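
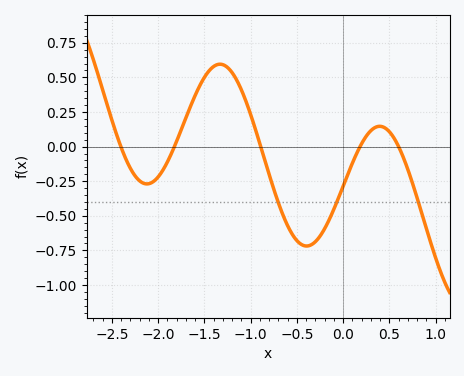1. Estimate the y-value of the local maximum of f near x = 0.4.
0.147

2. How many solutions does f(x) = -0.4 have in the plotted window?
3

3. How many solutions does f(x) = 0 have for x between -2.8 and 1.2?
5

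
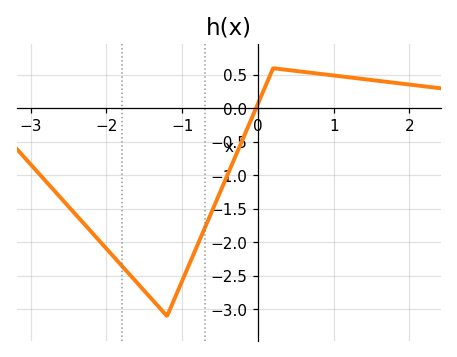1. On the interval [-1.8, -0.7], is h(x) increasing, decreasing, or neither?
neither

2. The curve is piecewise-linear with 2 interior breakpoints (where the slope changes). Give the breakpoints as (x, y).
(-1.2, -3.1); (0.2, 0.6)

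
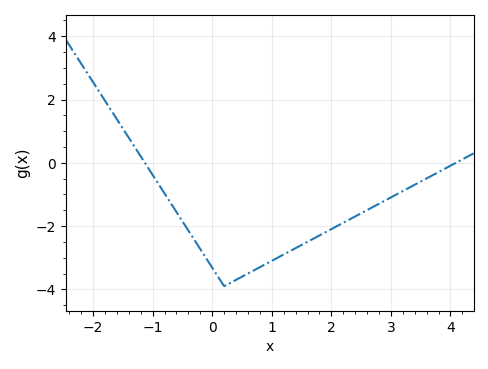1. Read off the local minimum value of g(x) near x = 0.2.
-3.9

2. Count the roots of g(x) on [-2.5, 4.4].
2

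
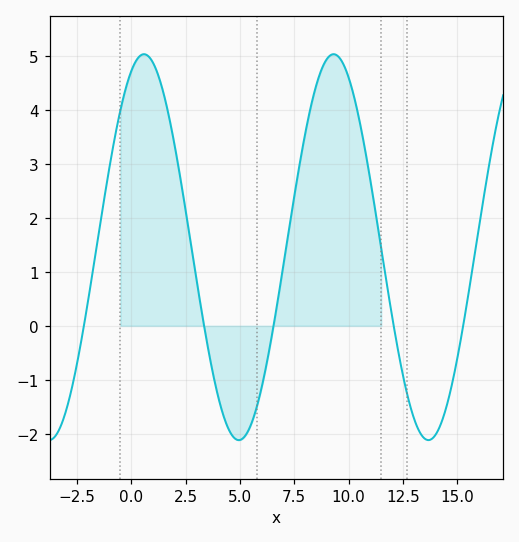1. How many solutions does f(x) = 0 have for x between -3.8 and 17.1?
5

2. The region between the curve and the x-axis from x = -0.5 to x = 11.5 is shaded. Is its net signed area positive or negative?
positive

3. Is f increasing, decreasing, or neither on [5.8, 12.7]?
neither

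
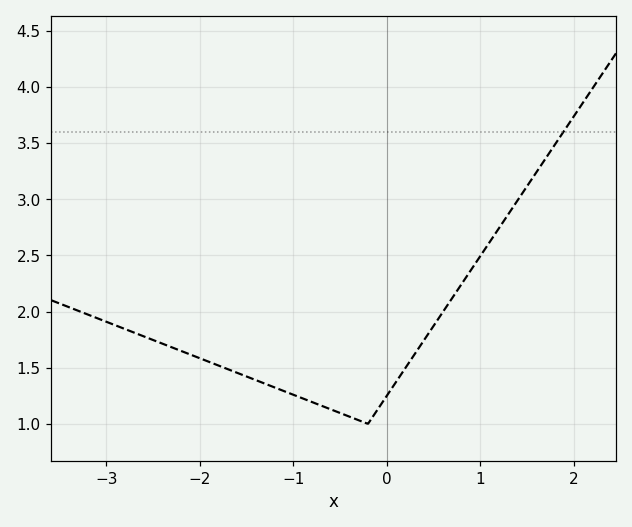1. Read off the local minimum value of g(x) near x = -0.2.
1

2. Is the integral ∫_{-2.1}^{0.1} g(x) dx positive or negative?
positive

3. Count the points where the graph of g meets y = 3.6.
1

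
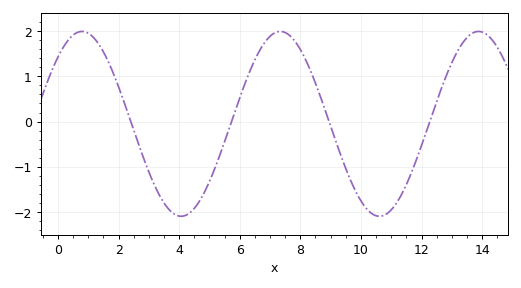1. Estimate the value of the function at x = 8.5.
0.846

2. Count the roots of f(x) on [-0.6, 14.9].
4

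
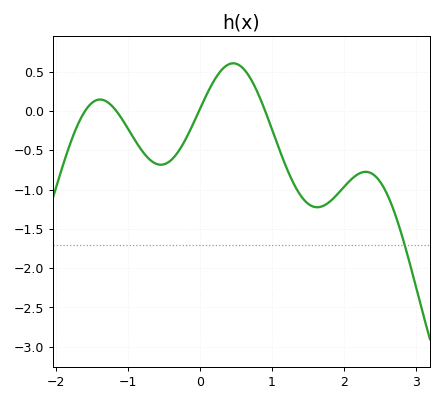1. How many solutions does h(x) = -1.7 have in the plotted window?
1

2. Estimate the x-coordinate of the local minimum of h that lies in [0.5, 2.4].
1.6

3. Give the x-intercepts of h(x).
-1.6, -1.2, 0, 0.9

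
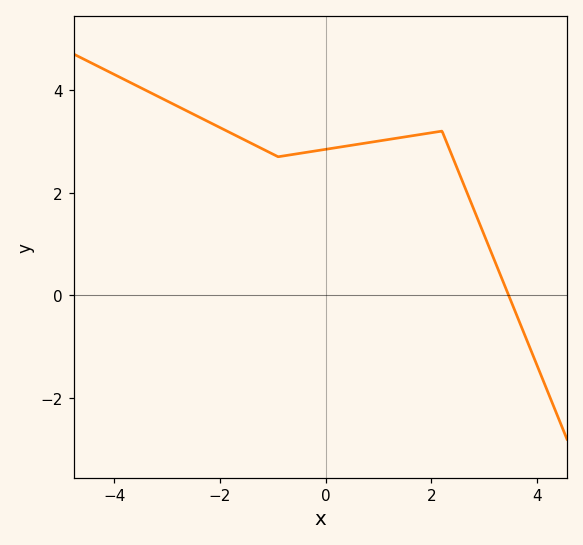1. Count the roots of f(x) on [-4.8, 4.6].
1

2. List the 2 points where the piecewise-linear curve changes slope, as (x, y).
(-0.9, 2.7); (2.2, 3.2)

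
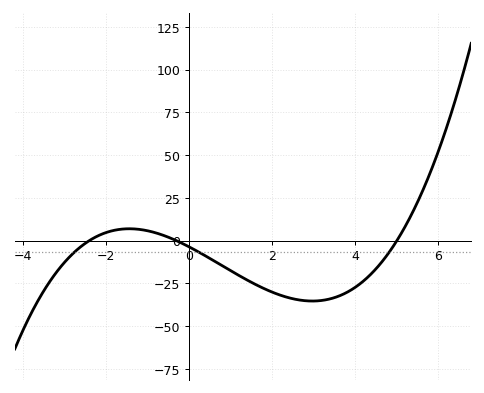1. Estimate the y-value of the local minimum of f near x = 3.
-35.3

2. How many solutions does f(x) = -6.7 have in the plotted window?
3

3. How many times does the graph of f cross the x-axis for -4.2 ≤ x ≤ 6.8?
3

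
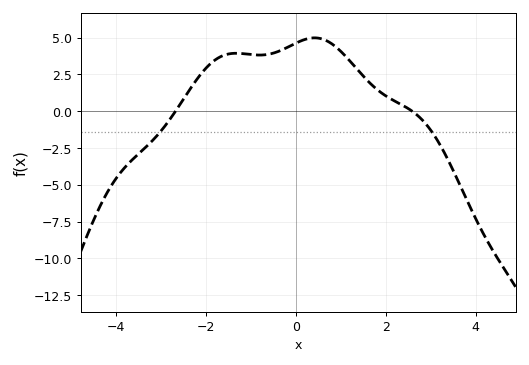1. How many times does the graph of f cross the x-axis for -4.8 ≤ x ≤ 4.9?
2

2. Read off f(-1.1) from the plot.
3.8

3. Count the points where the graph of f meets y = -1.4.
2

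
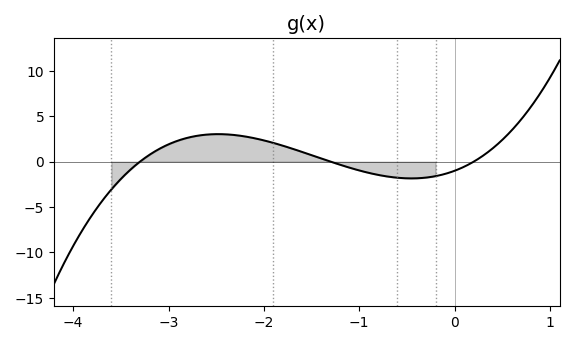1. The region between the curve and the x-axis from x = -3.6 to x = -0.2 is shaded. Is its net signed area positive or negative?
positive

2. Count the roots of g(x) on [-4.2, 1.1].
3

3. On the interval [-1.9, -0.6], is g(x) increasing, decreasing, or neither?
decreasing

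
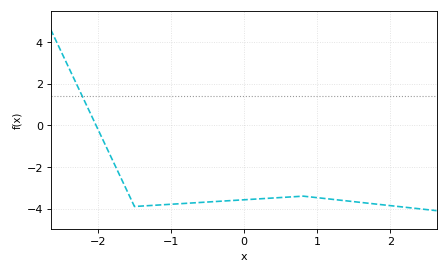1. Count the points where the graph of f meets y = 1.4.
1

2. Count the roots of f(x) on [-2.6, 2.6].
1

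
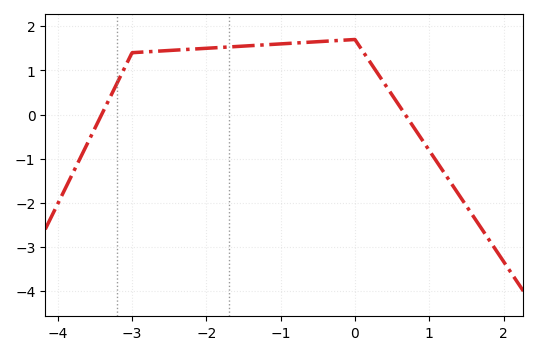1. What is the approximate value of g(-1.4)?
1.56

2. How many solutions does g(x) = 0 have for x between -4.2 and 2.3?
2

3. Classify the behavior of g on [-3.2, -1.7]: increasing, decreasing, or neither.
increasing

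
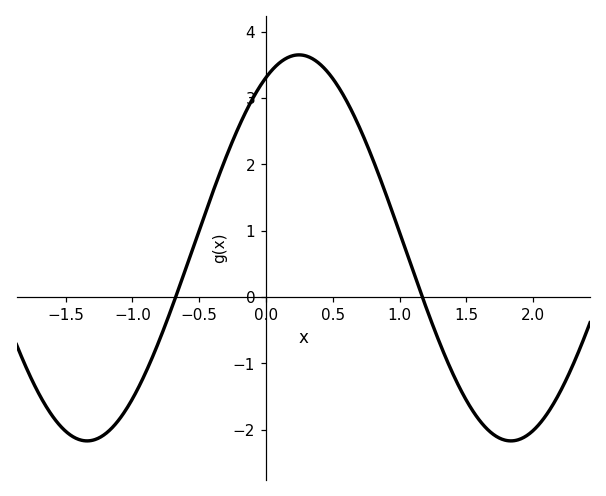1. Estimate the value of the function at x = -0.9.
-1.1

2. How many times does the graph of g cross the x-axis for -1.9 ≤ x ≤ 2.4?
2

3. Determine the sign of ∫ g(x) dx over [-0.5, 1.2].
positive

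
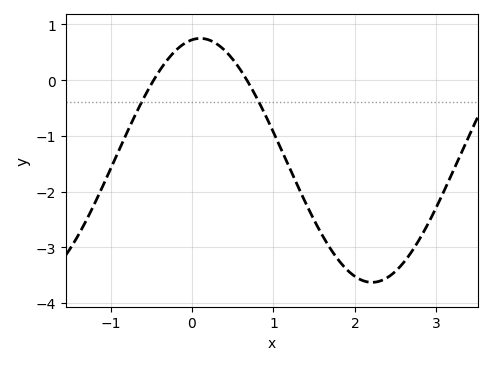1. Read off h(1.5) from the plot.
-2.51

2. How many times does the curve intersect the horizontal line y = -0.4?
2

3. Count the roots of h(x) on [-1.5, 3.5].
2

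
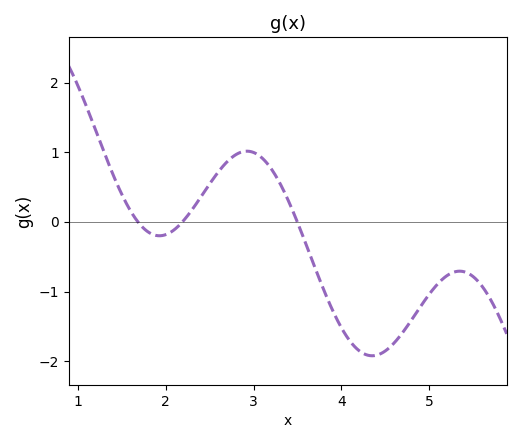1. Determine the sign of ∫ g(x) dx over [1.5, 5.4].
negative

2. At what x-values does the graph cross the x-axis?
1.68, 2.19, 3.5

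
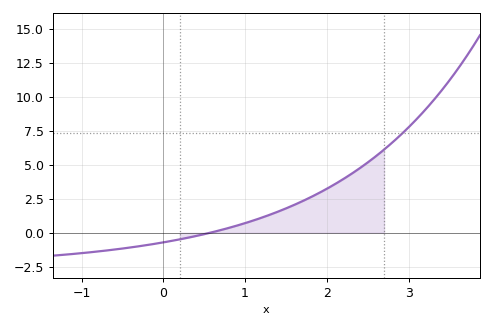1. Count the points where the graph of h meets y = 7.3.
1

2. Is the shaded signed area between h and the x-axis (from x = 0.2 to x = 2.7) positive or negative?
positive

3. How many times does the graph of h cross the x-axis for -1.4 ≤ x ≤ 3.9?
1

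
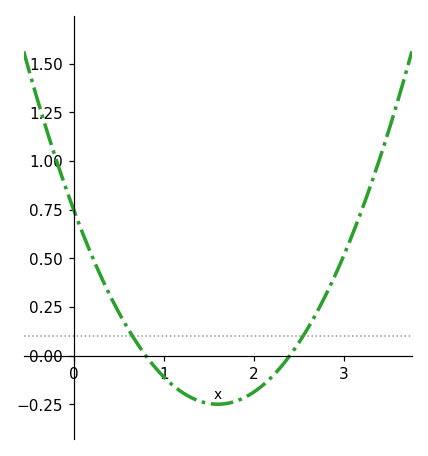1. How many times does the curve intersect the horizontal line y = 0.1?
2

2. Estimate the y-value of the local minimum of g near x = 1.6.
-0.25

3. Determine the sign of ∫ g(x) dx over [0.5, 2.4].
negative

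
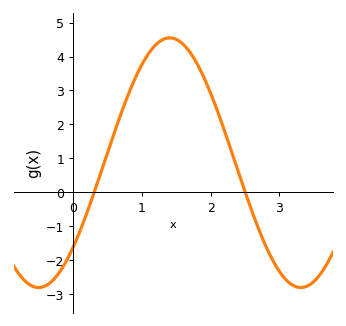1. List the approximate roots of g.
0.309, 2.5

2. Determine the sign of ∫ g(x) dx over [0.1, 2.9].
positive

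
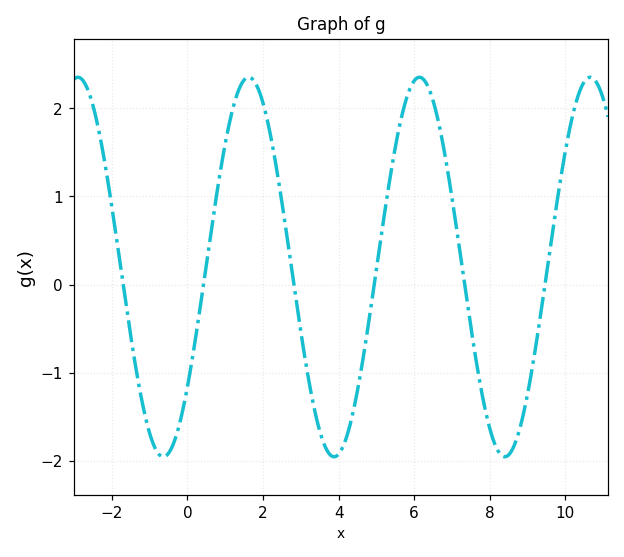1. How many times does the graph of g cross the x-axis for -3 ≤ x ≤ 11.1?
6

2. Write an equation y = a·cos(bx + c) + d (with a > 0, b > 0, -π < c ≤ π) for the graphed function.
y = 2.15cos(1.39x - 2.25) + 0.2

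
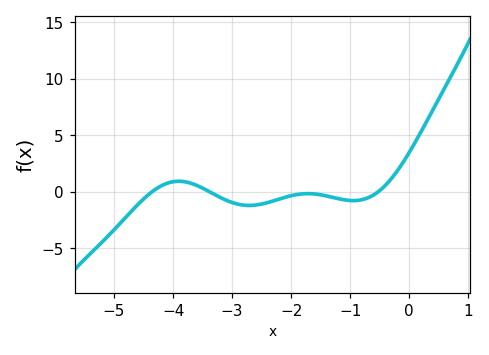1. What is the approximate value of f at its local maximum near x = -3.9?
0.922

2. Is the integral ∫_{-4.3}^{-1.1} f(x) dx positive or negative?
negative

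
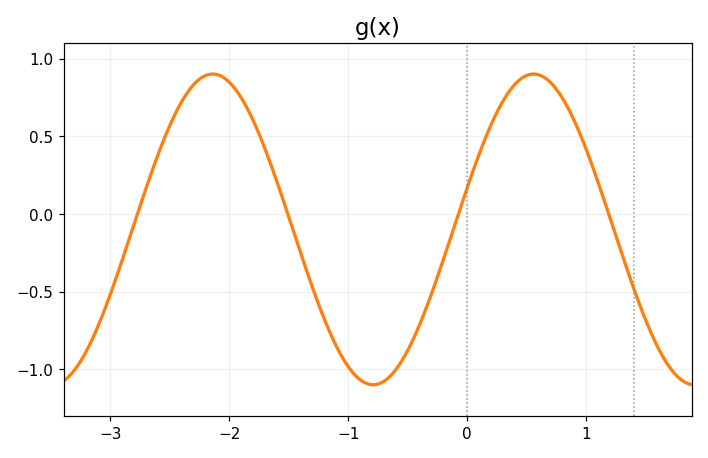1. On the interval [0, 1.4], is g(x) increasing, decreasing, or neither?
neither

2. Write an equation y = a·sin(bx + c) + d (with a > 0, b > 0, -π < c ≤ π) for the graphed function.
y = 1sin(2.33x + 0.272) - 0.1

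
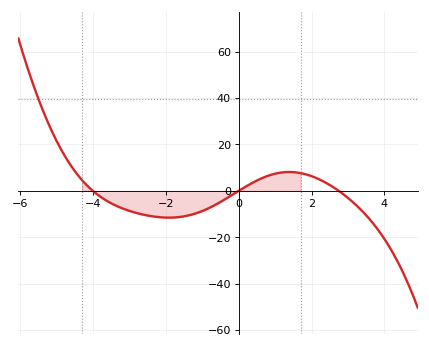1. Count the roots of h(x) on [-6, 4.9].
3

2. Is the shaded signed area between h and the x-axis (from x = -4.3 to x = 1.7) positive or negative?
negative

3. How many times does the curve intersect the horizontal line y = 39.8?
1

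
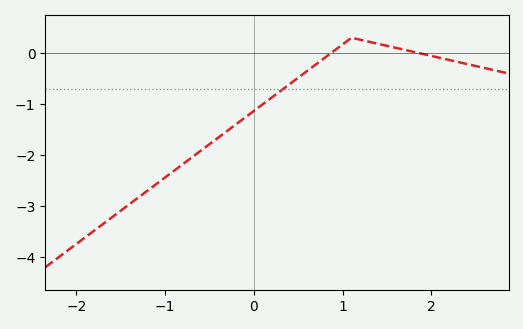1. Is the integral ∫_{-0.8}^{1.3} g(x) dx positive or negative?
negative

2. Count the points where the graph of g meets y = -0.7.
1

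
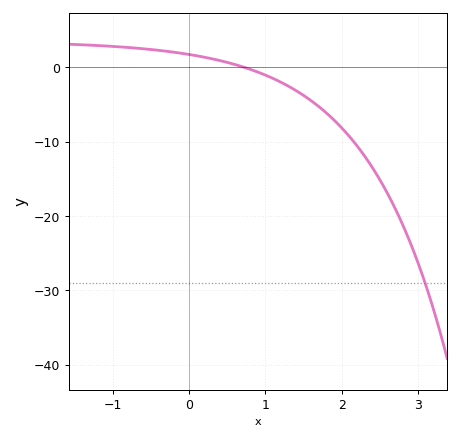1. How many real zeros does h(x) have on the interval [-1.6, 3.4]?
1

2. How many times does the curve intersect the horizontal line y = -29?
1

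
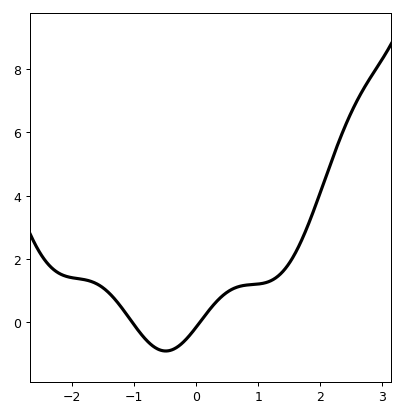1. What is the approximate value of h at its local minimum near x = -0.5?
-0.907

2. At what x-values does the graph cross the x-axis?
-1.03, 0.062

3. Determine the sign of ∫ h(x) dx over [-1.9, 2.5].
positive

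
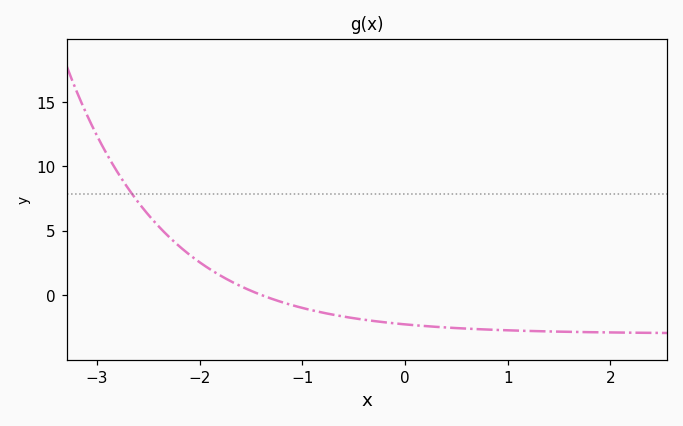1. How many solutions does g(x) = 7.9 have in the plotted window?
1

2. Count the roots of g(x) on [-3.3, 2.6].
1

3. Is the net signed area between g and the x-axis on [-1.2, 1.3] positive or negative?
negative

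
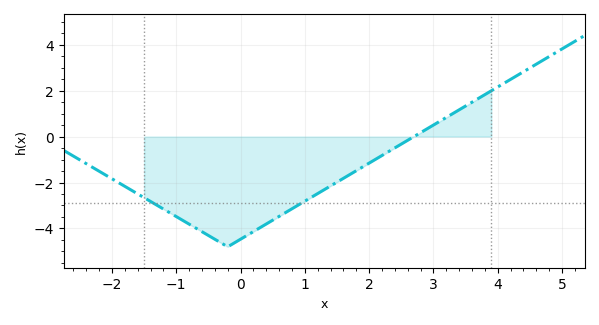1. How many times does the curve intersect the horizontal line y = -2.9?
2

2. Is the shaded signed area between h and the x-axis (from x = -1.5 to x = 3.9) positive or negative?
negative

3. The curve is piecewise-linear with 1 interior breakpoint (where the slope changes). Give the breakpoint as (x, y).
(-0.2, -4.8)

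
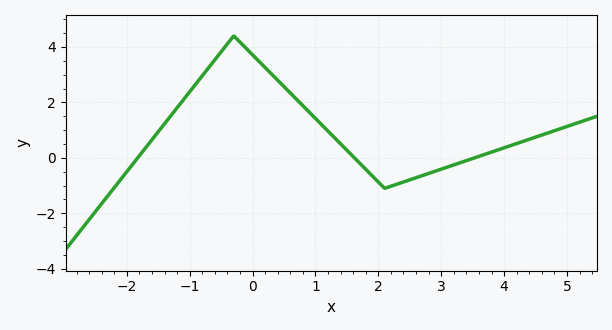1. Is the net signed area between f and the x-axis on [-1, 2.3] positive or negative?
positive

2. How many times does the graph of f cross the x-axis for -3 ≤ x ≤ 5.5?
3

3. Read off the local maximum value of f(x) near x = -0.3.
4.4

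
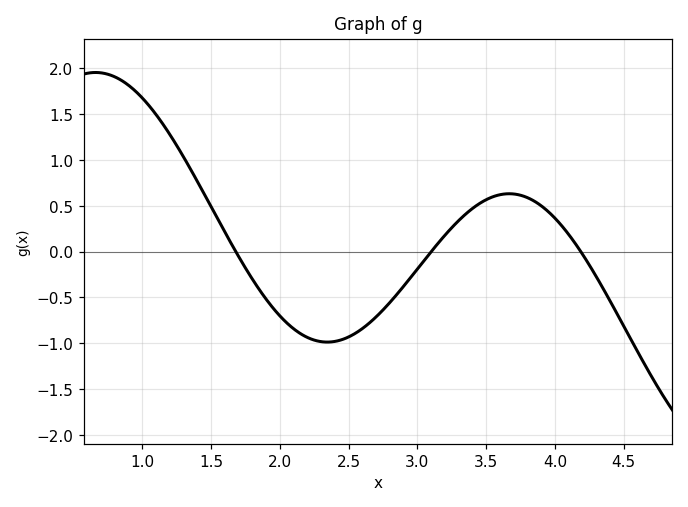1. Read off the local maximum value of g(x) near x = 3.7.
0.65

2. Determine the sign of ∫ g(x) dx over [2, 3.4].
negative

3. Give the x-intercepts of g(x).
1.7, 3.1, 4.2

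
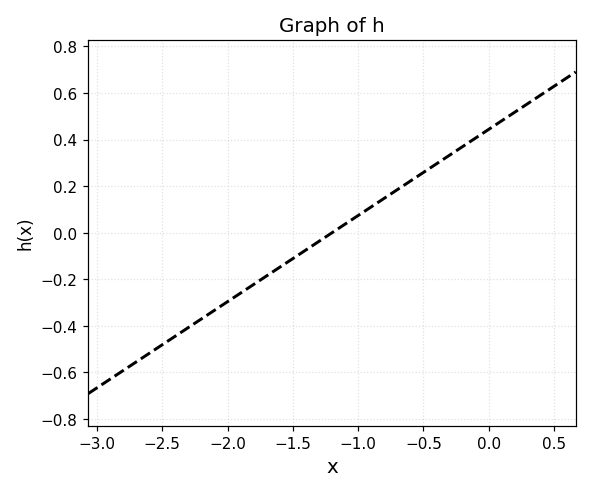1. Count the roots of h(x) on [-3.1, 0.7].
1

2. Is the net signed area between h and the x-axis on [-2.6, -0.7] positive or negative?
negative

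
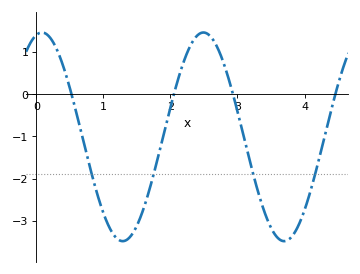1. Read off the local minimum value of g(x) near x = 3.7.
-3.5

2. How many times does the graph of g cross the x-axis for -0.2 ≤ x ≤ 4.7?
4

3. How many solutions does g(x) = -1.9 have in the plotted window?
4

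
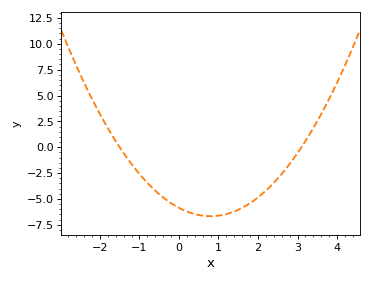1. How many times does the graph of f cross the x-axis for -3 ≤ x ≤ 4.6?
2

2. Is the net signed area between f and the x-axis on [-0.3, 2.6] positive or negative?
negative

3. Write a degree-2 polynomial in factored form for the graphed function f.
y = 1.26(x + 1.5)(x - 3.1)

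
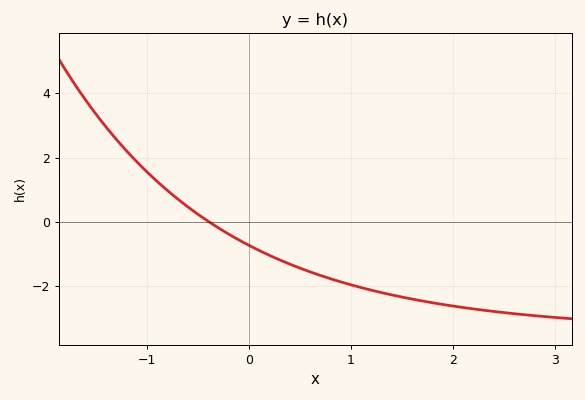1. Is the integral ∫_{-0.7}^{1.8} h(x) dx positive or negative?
negative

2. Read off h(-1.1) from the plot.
1.87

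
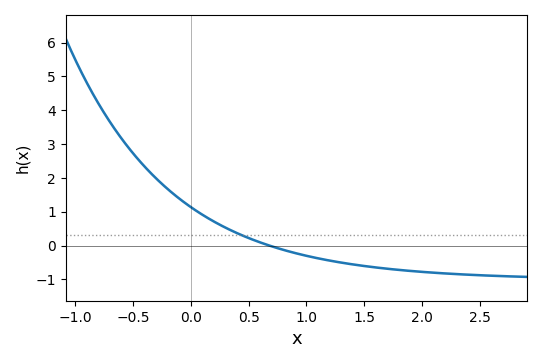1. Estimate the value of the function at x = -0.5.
2.7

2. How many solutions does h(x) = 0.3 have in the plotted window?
1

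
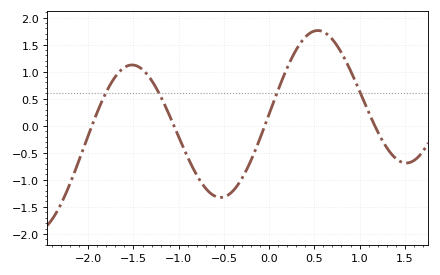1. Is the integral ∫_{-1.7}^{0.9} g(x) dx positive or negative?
positive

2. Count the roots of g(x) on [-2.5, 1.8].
4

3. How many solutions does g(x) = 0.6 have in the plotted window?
4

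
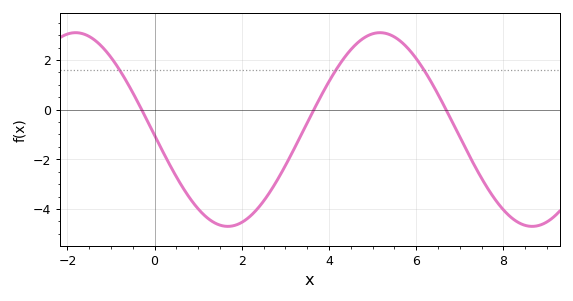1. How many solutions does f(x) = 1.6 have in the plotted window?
3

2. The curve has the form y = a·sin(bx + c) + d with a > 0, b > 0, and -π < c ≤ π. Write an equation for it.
y = 3.9sin(0.9x - 3.08) - 0.8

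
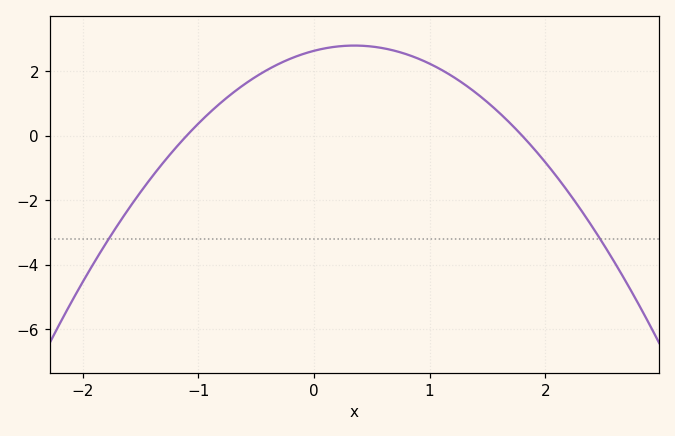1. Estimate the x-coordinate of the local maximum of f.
0.3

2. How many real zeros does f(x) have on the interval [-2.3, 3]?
2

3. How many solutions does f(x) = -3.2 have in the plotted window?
2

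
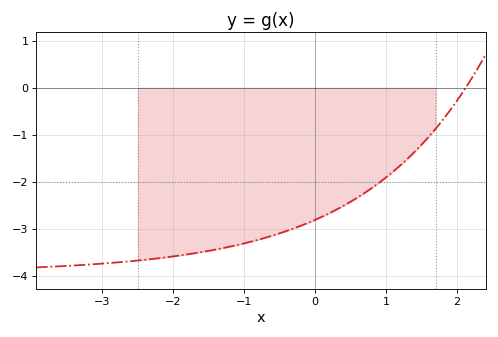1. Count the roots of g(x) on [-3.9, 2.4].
1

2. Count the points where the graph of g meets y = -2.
1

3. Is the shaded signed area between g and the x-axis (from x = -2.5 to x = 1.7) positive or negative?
negative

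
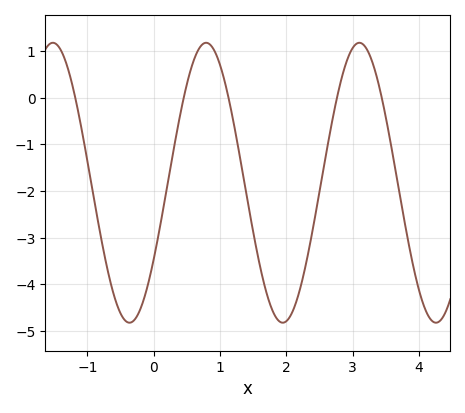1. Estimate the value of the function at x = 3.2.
1.1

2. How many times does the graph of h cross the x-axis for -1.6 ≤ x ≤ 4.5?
5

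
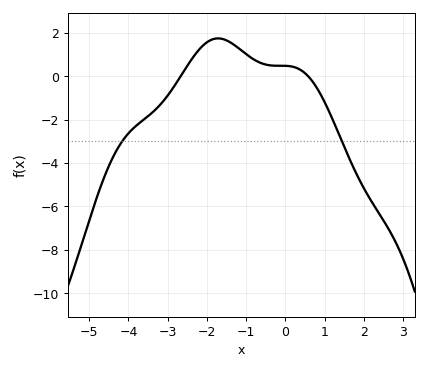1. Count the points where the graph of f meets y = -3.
2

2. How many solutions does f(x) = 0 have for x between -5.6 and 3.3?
2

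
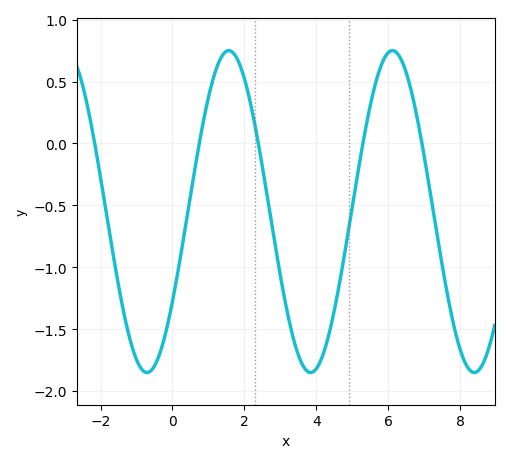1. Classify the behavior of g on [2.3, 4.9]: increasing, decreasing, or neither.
neither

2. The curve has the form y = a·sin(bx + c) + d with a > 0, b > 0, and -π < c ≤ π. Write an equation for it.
y = 1.3sin(1.38x - 0.592) - 0.55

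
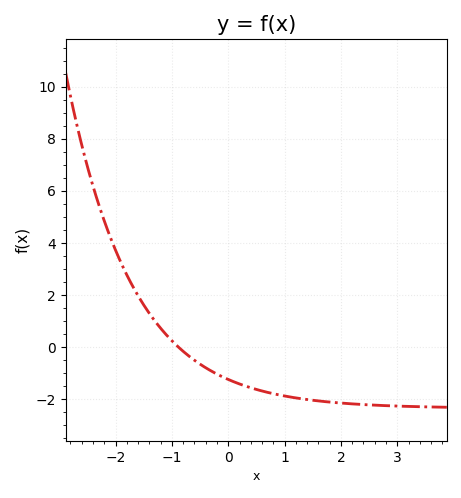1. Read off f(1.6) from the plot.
-2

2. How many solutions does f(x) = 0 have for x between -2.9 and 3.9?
1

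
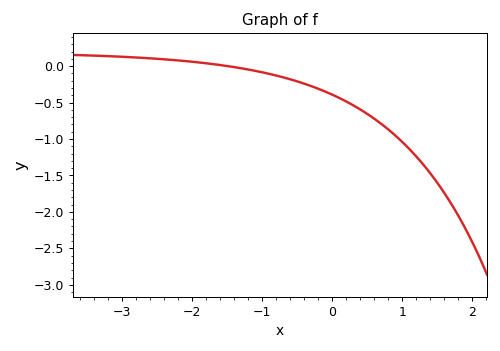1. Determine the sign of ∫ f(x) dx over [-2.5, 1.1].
negative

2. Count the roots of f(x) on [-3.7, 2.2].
1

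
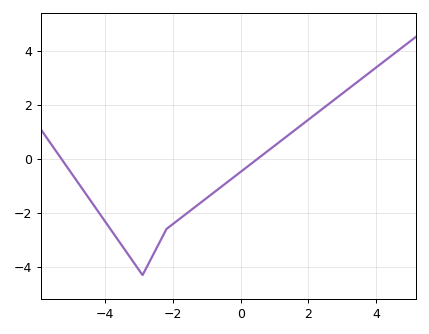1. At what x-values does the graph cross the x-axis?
-5.2, 0.4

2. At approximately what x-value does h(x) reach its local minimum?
-2.8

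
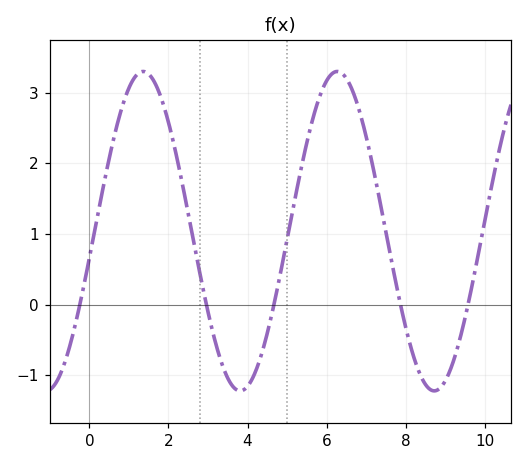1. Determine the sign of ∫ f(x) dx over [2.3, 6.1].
positive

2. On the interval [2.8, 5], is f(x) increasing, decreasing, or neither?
neither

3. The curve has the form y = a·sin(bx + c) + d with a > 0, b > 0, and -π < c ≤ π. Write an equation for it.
y = 2.26sin(1.28x - 0.17) + 1.04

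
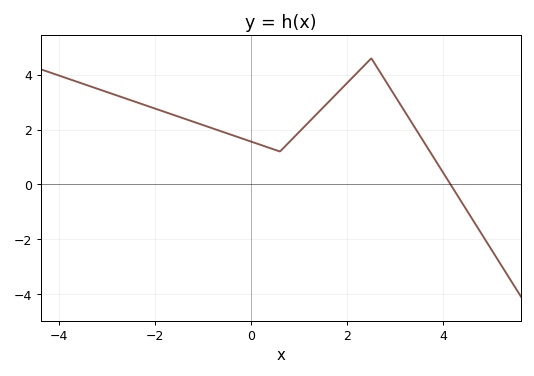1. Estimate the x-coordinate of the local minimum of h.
0.6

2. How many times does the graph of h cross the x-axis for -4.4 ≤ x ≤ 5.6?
1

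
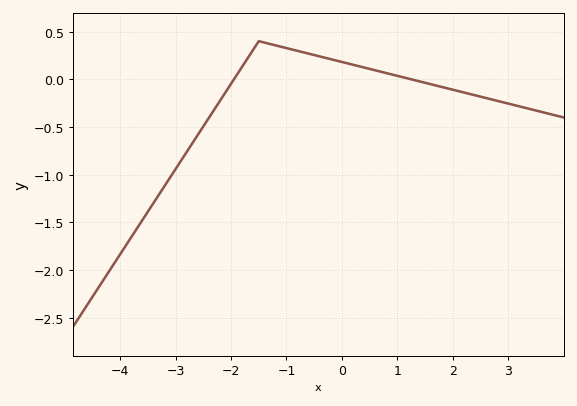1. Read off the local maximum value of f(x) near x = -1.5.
0.4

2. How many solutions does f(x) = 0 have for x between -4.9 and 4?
2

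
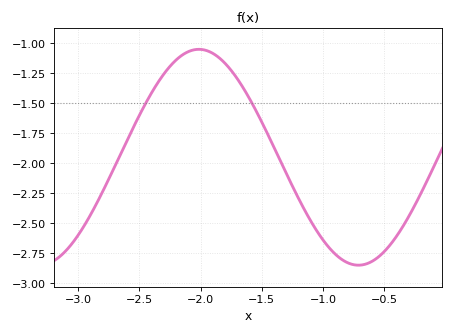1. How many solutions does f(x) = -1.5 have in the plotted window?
2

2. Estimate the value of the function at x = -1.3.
-2.08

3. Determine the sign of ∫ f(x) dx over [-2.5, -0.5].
negative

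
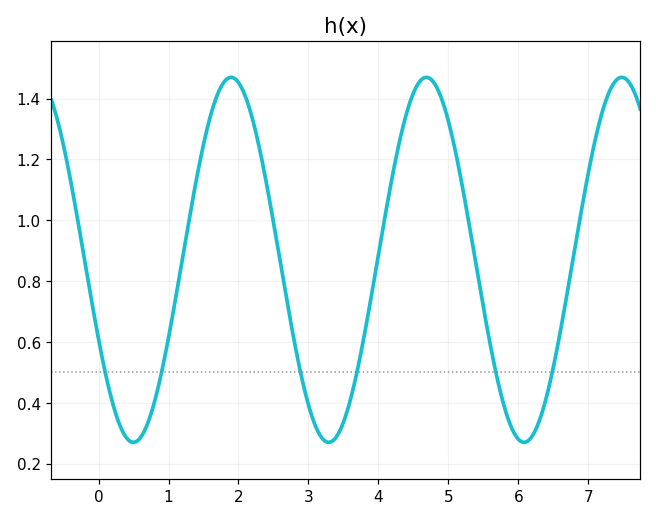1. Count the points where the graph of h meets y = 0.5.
6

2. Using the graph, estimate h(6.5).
0.52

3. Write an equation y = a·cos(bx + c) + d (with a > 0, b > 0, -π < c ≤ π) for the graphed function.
y = 0.6cos(2.2x + 2) + 0.87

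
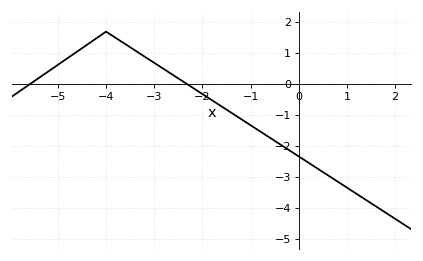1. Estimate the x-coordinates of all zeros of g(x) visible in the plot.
-5.6, -2.4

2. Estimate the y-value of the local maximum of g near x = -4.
1.7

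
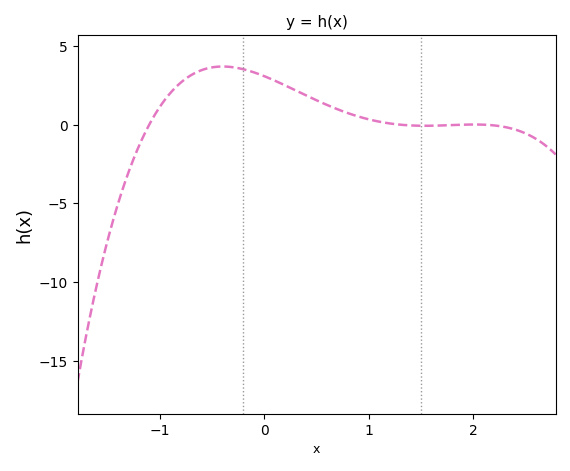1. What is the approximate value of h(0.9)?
0.5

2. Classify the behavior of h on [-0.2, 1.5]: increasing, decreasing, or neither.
decreasing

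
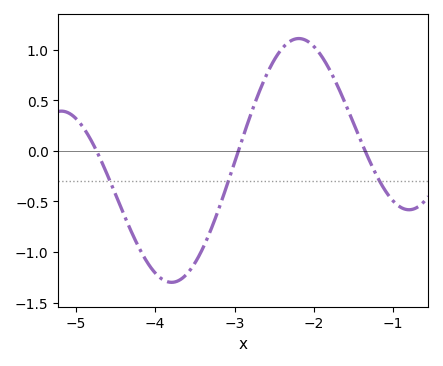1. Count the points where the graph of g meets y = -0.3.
3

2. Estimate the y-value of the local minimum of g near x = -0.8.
-0.582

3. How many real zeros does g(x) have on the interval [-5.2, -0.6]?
3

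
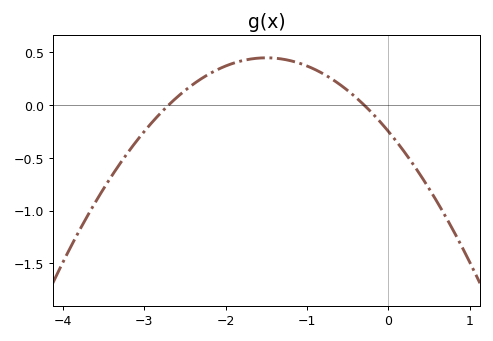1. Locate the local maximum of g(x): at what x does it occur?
-1.5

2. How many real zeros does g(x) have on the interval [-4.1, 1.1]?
2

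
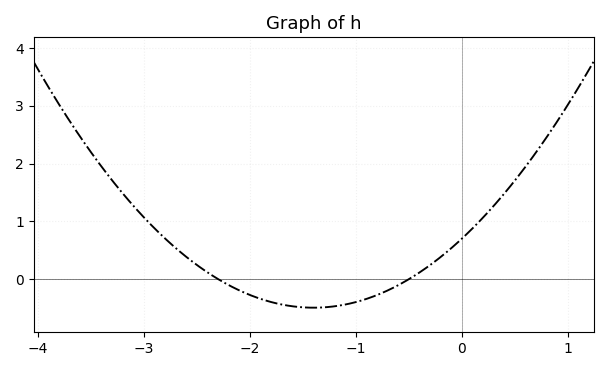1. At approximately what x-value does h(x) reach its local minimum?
-1.4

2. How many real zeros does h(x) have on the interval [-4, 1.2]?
2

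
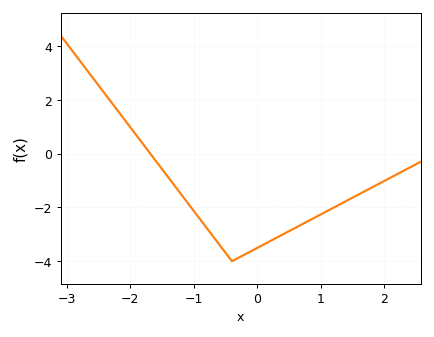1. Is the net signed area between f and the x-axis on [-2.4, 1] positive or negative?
negative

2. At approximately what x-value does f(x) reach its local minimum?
-0.4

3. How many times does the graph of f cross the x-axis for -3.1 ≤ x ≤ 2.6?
1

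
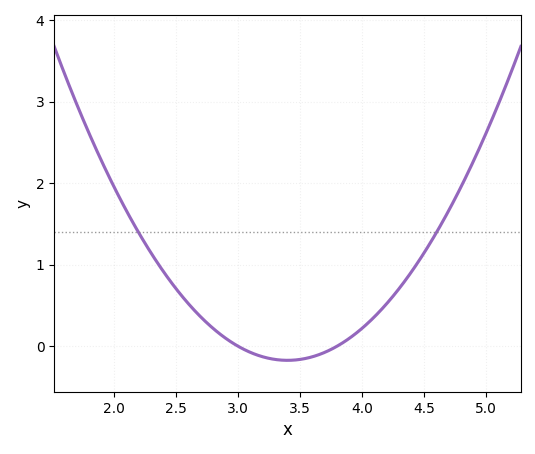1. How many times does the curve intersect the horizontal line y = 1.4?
2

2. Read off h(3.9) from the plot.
0.1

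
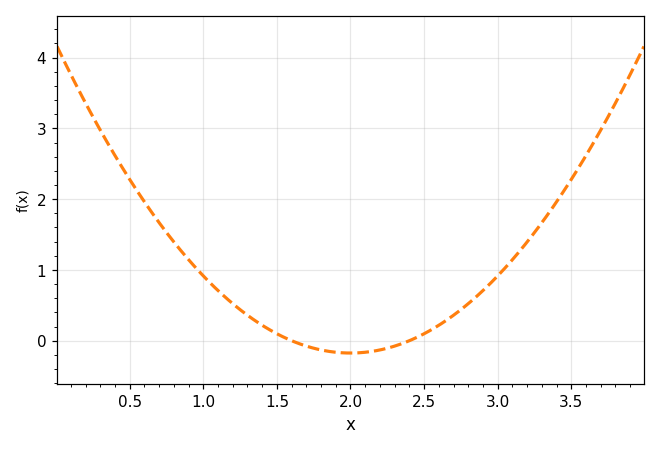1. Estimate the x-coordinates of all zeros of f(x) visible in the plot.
1.6, 2.4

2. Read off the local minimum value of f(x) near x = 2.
-0.2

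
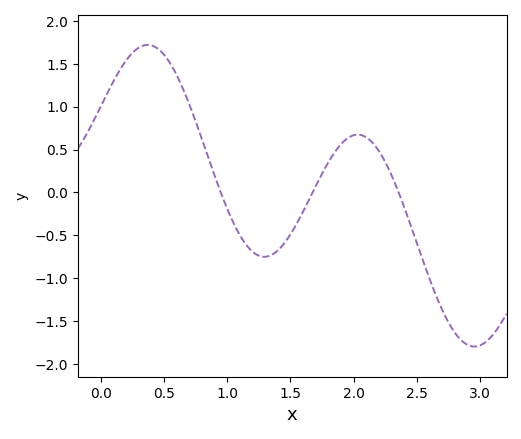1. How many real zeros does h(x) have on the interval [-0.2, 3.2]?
3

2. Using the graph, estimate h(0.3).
1.69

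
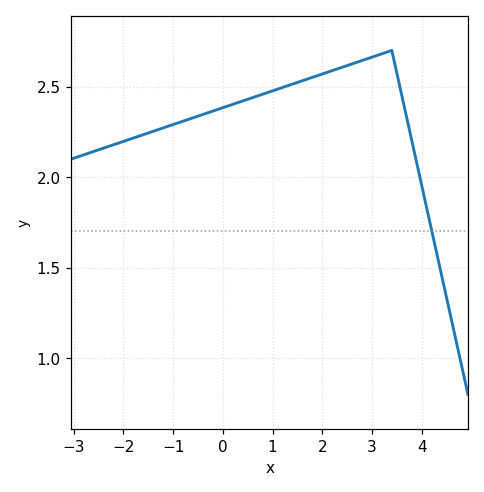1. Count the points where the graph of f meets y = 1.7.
1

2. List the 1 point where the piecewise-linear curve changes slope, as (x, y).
(3.4, 2.7)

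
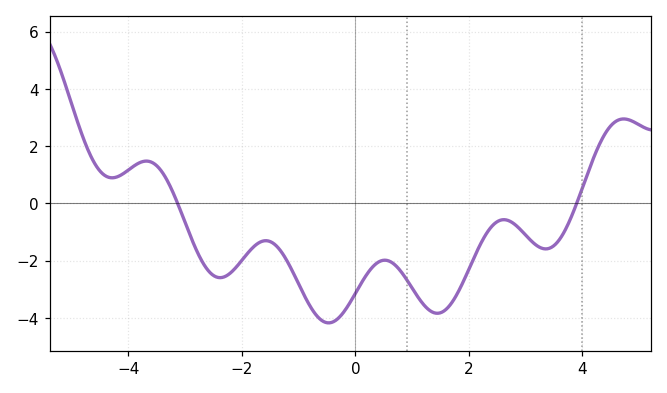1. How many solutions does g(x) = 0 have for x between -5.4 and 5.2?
2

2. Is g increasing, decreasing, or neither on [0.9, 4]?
neither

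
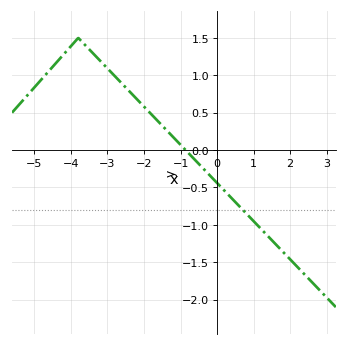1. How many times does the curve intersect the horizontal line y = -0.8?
1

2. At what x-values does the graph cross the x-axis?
-0.862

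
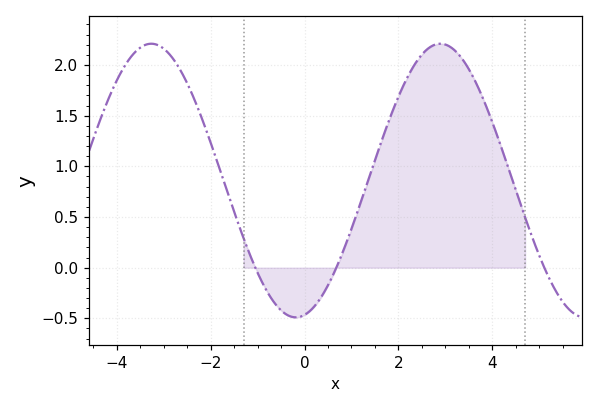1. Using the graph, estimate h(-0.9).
-0.147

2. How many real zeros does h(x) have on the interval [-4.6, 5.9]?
3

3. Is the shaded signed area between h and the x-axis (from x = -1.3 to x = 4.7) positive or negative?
positive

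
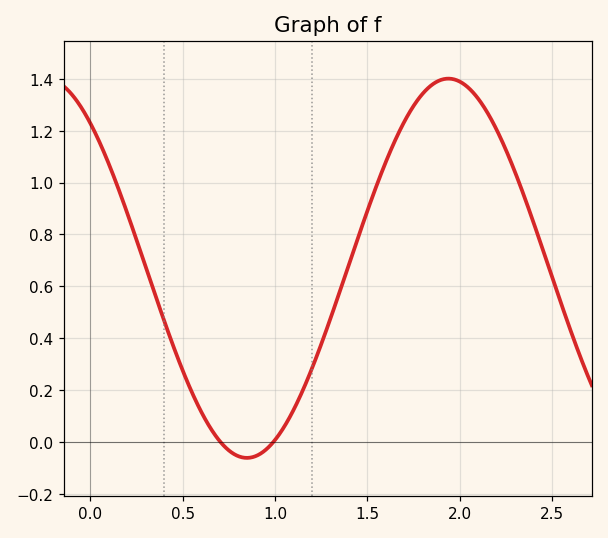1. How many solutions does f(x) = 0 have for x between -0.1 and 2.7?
2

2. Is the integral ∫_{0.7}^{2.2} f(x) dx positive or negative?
positive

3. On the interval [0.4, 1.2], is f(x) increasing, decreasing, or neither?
neither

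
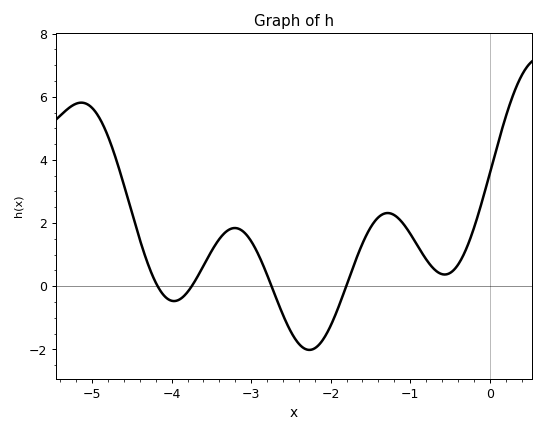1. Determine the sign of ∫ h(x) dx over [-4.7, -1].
positive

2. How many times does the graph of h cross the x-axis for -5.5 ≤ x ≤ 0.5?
4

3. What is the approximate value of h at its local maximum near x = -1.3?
2.32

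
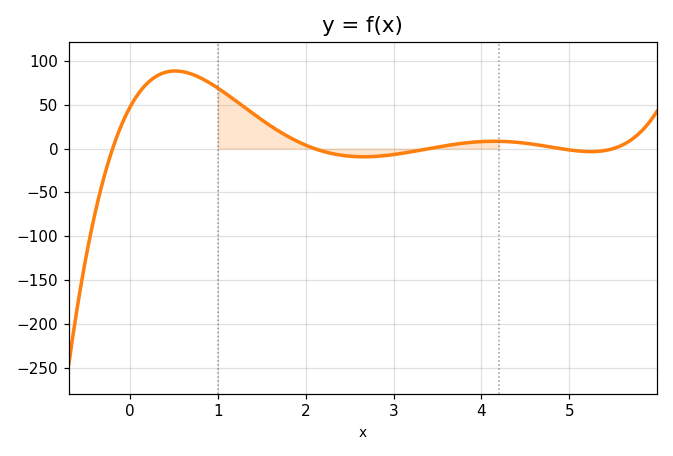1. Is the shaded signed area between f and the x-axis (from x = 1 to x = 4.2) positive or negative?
positive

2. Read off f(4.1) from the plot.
8.36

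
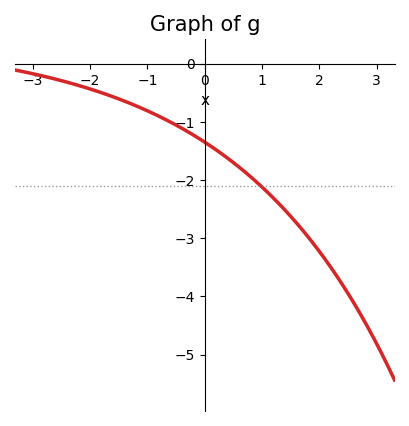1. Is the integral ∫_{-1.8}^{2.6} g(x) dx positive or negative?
negative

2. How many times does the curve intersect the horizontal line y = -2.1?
1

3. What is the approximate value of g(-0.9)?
-0.9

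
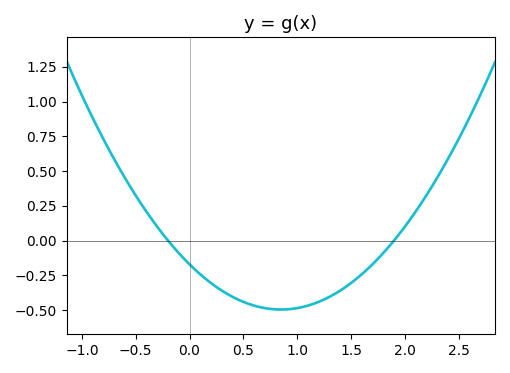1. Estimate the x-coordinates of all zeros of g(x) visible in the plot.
-0.2, 1.9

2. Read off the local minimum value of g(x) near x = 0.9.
-0.496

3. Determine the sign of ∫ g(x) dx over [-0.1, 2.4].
negative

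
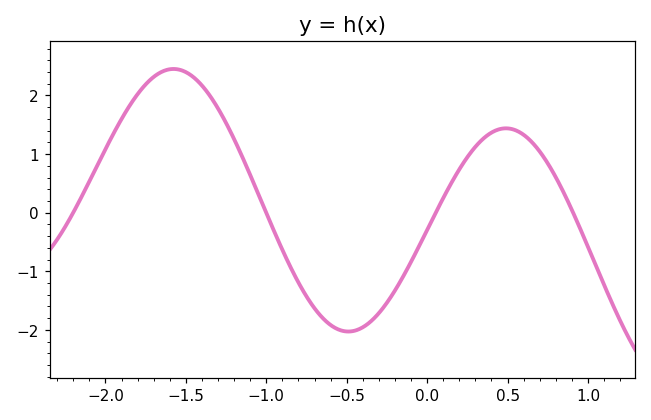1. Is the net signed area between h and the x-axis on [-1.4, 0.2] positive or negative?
negative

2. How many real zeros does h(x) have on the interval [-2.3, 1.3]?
4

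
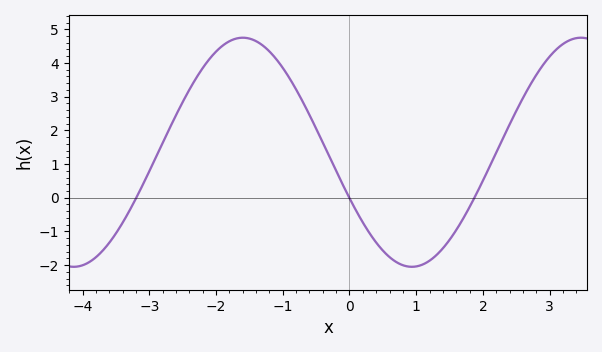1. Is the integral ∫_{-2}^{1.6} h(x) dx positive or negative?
positive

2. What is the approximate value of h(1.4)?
-1.5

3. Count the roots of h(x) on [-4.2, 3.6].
3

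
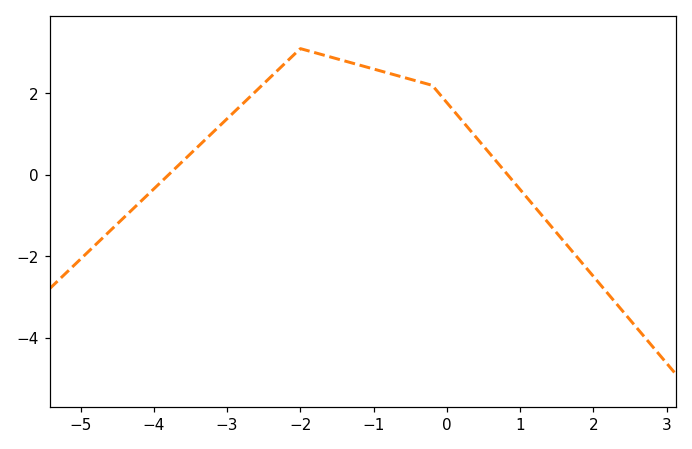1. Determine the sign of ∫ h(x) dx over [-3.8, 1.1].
positive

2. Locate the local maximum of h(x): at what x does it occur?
-2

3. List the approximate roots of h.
-3.8, 0.8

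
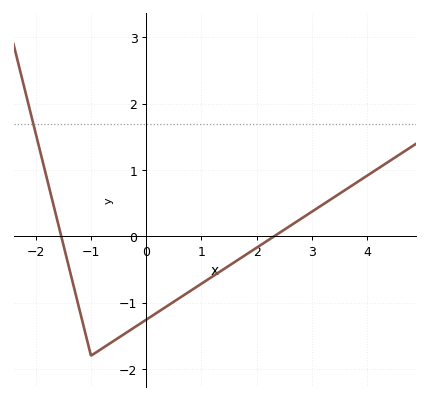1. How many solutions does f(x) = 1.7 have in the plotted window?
1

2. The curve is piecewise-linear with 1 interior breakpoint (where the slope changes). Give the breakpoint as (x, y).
(-1, -1.8)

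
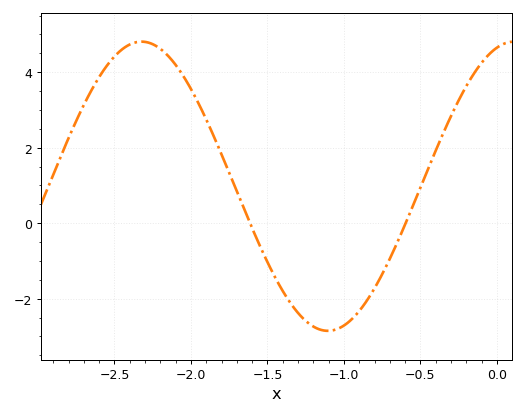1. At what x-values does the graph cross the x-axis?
-1.61, -0.597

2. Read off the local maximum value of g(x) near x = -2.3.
4.81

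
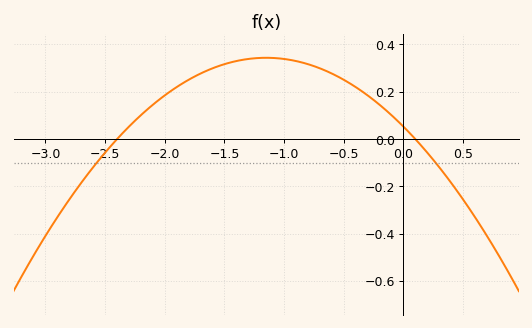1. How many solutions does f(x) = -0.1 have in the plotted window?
2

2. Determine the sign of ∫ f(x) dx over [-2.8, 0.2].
positive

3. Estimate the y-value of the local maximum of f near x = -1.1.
0.344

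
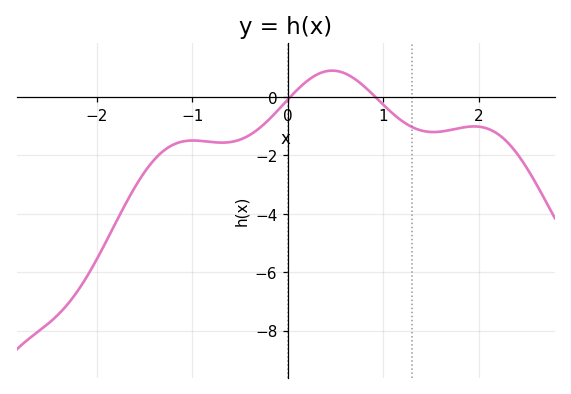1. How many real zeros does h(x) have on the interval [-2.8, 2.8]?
2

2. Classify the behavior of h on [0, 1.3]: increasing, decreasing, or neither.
neither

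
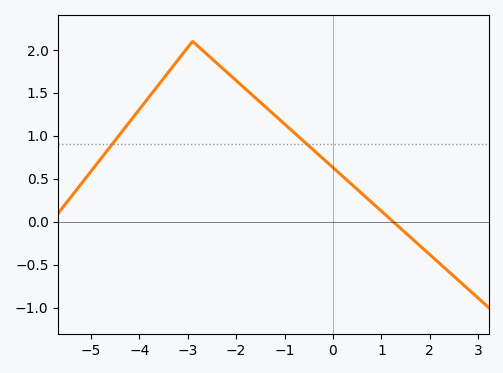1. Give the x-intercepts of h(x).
1.2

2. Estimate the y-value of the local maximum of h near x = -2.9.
2.1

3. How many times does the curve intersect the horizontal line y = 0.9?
2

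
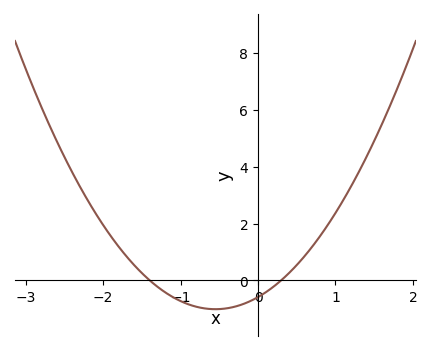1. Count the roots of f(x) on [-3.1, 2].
2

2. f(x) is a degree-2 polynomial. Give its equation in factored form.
y = 1.41(x + 1.4)(x - 0.3)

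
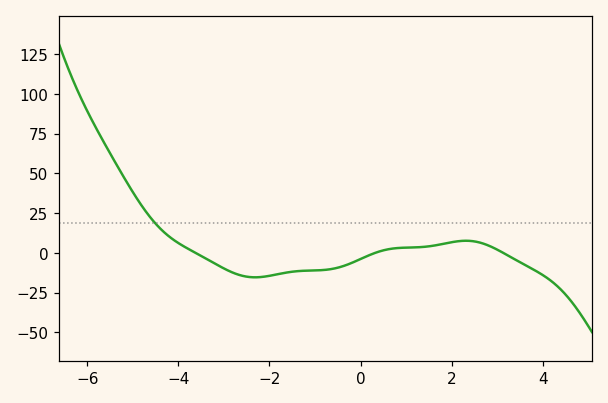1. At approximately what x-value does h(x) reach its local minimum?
-2.4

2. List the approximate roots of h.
-3.6, 0.4, 3.2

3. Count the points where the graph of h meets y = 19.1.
1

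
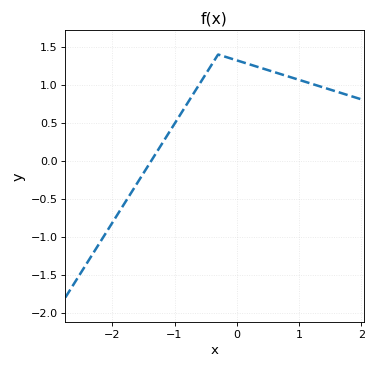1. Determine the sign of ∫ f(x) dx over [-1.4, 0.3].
positive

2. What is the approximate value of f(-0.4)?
1.27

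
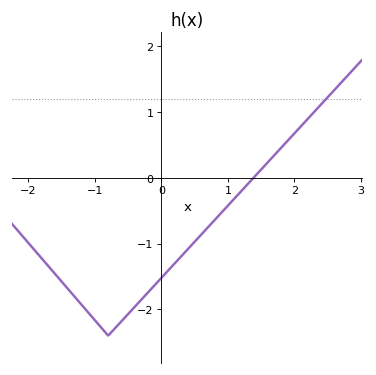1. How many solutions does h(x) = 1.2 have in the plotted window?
1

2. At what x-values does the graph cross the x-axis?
1.39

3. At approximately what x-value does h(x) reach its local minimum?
-0.8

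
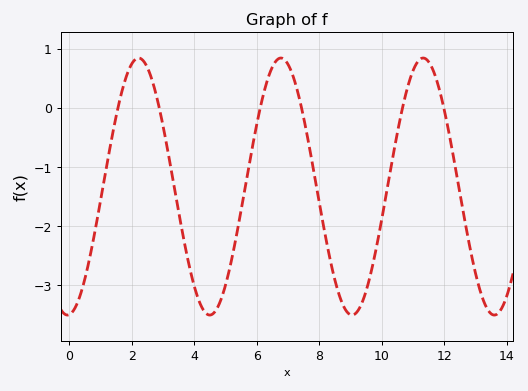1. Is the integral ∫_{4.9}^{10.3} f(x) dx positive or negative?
negative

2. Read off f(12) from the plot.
0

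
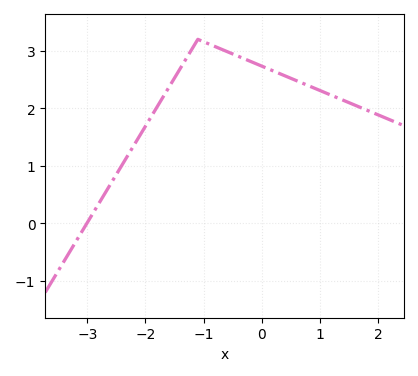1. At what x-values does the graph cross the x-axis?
-3.01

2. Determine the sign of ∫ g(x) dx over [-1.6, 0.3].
positive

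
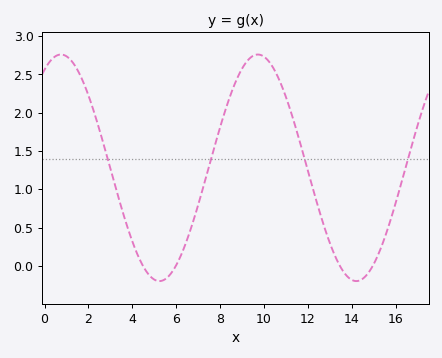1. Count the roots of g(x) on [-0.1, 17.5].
4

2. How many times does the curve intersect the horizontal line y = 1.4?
4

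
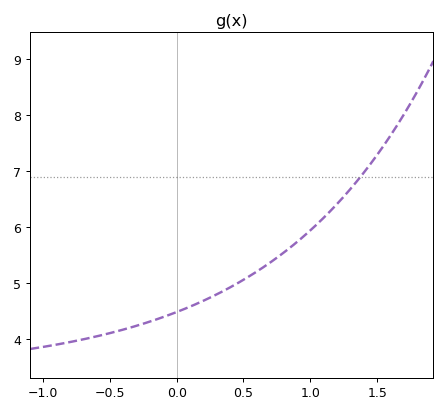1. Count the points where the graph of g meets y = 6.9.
1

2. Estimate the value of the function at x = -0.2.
4.31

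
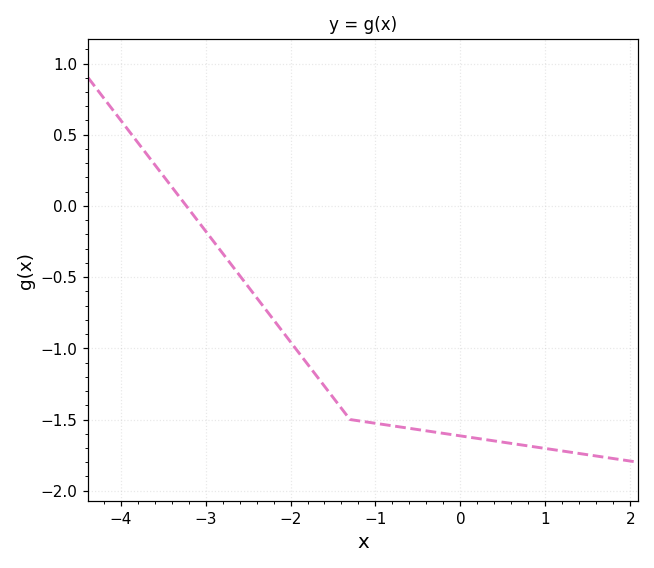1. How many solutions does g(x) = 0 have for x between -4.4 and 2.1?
1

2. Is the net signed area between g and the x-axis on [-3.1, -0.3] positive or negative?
negative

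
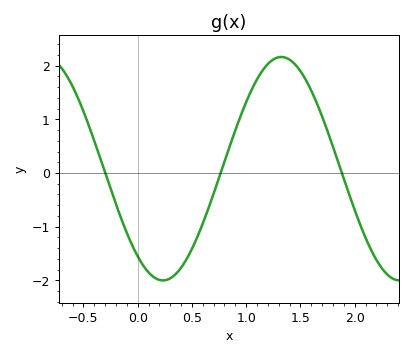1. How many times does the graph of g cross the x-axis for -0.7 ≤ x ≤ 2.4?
3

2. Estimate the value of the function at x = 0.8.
0.2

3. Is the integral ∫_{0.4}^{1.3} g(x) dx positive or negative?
positive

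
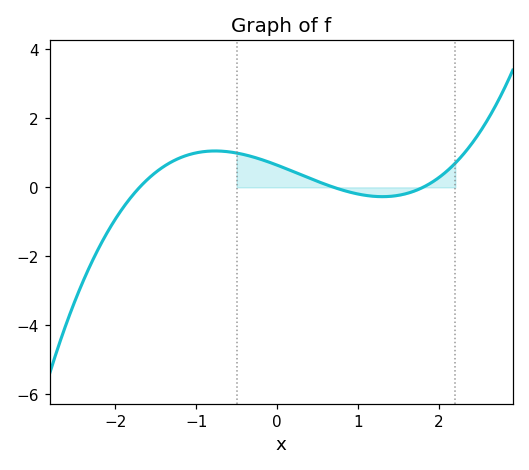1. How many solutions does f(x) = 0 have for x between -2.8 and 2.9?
3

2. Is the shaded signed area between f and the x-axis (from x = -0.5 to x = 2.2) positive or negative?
positive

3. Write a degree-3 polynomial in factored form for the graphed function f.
y = 0.3(x + 1.7)(x - 0.7)(x - 1.8)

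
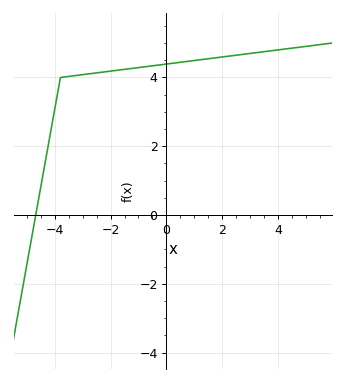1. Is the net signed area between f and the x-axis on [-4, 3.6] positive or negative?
positive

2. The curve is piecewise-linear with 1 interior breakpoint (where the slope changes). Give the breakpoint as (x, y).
(-3.8, 4)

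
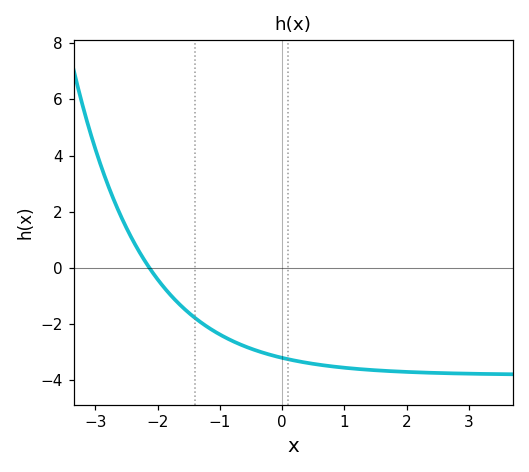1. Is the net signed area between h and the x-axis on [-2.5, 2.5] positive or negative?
negative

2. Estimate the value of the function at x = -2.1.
0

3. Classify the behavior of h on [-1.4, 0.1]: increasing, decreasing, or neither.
decreasing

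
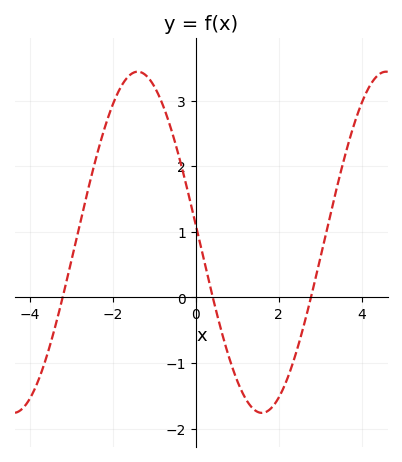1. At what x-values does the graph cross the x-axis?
-3.21, 0.409, 2.77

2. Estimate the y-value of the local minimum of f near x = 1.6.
-1.76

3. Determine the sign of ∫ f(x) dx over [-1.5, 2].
positive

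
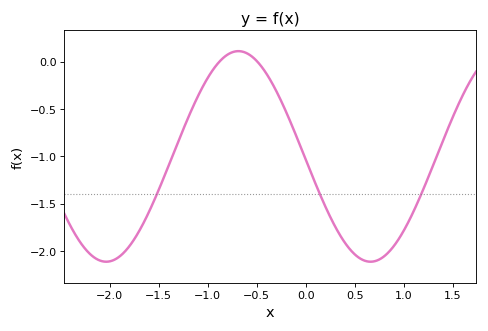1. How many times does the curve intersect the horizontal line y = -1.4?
3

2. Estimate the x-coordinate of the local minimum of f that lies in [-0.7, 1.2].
0.662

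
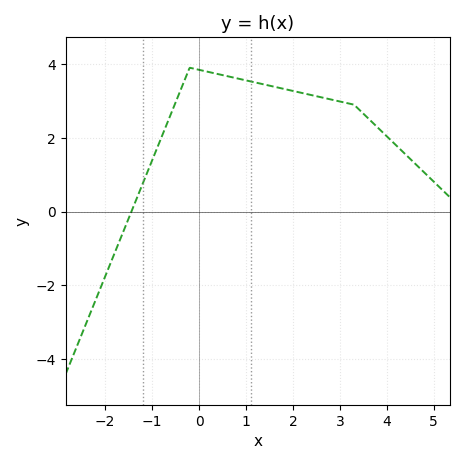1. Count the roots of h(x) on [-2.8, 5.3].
1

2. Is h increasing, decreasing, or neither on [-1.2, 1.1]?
neither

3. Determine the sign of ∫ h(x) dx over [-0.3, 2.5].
positive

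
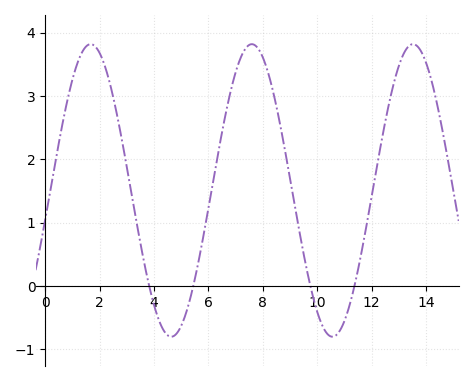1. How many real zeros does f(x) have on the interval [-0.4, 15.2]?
4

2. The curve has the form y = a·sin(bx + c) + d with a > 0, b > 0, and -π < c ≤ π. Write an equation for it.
y = 2.31sin(1.06x - 0.2) + 1.51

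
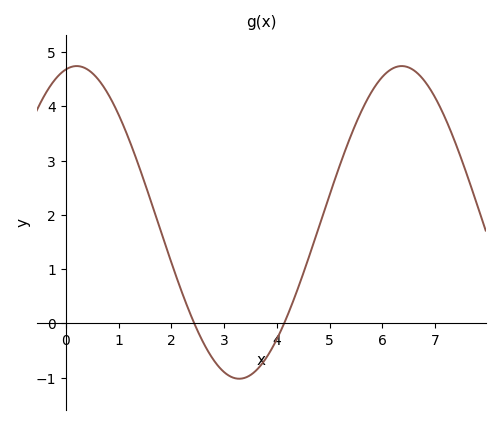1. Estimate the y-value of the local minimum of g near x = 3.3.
-1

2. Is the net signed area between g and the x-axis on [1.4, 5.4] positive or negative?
positive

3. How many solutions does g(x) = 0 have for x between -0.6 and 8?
2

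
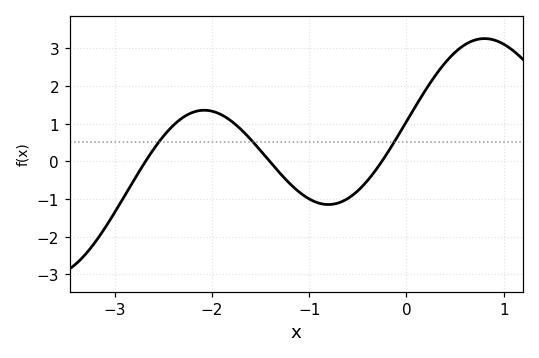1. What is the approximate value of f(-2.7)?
-0.1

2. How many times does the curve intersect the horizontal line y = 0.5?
3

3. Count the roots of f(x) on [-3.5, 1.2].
3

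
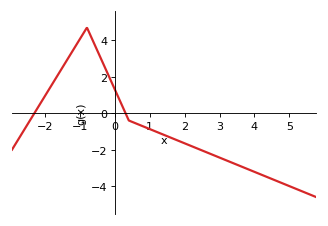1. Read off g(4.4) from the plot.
-3.53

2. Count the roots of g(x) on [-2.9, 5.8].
2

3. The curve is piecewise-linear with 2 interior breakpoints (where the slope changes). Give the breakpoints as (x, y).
(-0.8, 4.7); (0.4, -0.4)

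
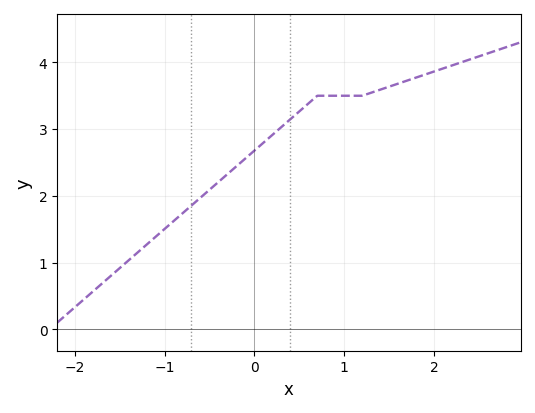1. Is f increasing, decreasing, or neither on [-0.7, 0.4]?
increasing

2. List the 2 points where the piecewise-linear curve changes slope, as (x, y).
(0.7, 3.5); (1.2, 3.5)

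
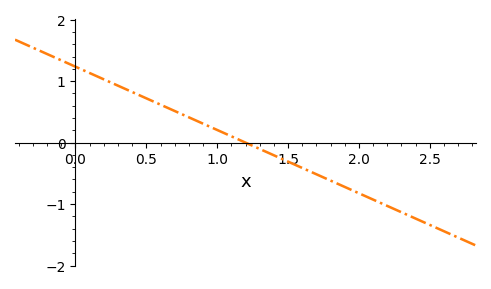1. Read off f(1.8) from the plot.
-0.618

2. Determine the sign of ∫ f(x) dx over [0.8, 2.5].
negative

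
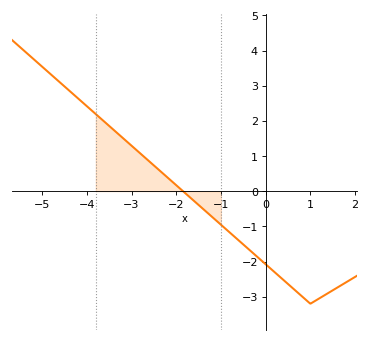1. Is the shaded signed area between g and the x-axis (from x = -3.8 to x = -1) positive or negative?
positive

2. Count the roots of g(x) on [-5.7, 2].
1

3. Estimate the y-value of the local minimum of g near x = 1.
-3.2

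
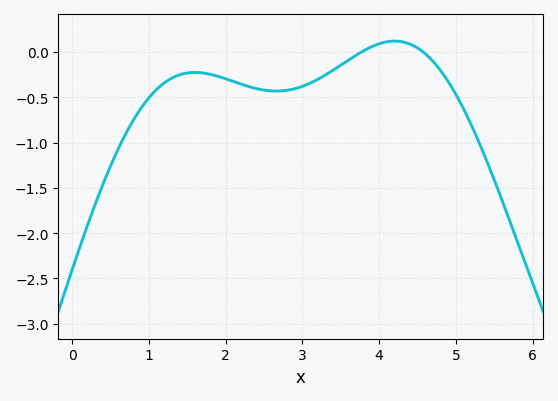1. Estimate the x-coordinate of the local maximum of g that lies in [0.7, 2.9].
1.6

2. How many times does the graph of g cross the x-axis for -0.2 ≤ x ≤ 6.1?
2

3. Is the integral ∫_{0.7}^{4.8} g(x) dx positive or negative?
negative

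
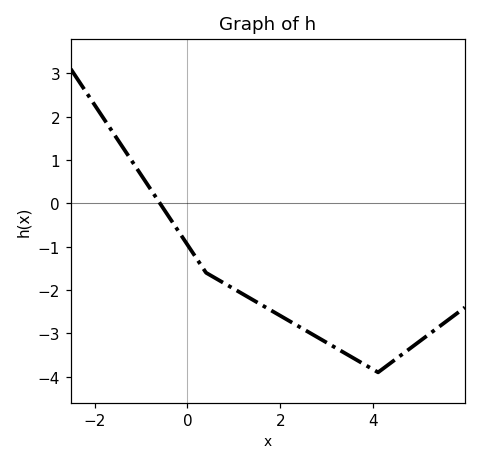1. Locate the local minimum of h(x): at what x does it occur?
4.2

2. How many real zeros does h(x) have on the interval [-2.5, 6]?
1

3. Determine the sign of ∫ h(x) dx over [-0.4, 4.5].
negative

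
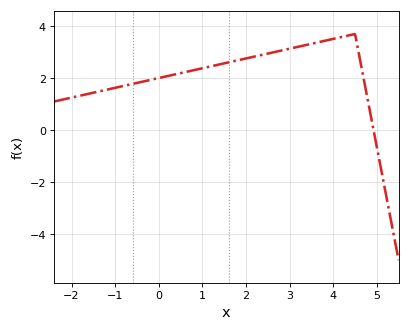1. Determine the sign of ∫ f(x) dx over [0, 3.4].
positive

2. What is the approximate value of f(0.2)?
2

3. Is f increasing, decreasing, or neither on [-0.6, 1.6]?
increasing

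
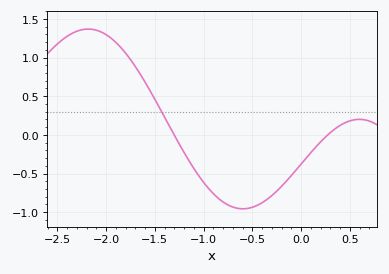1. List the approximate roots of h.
-1.3, 0.25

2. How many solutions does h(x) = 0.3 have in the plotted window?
1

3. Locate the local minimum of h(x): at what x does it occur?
-0.6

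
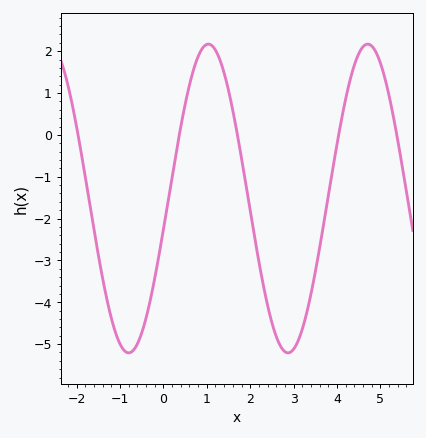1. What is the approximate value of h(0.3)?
-0.384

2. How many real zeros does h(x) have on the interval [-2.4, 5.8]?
5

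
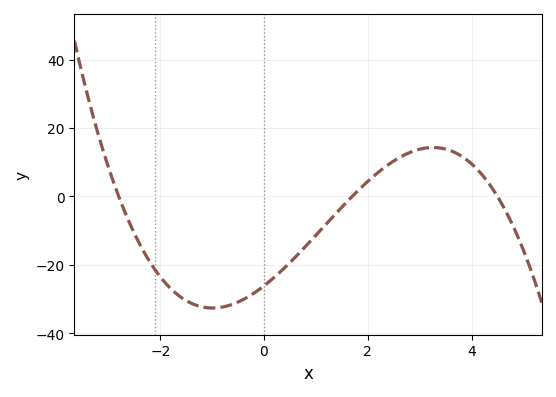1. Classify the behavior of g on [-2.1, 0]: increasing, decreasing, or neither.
neither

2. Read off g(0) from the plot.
-26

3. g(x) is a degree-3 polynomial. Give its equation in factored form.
y = -1.22(x + 2.8)(x - 1.7)(x - 4.5)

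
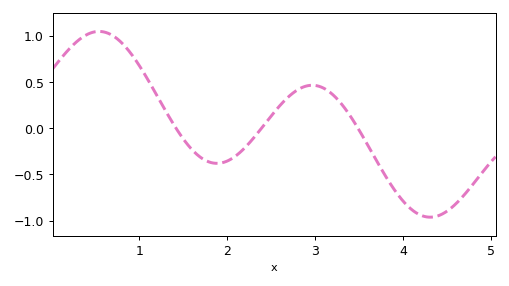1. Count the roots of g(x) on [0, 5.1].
3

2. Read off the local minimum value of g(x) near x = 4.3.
-0.95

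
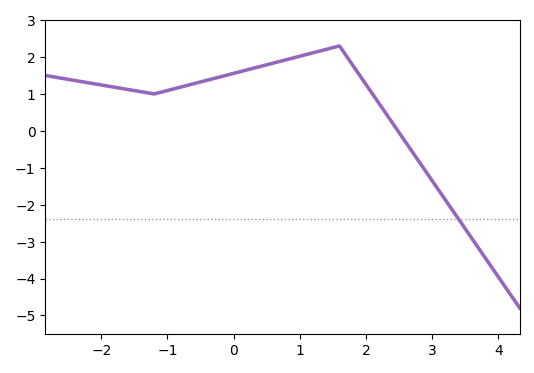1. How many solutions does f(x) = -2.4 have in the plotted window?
1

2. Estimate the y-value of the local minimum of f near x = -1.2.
1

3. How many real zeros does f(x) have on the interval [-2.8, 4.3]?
1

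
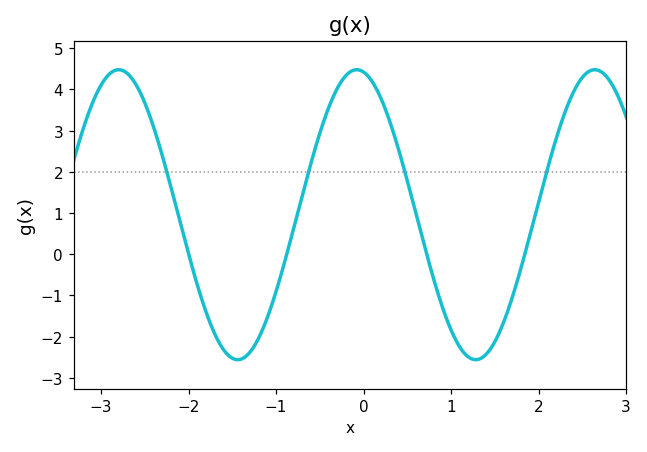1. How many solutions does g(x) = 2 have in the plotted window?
4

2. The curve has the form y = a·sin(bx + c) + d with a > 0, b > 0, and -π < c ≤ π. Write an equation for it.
y = 3.52sin(2.3x + 1.8) + 0.96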